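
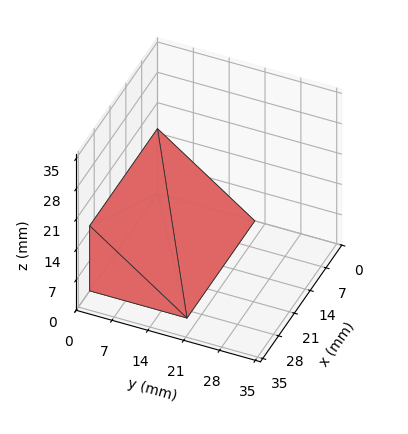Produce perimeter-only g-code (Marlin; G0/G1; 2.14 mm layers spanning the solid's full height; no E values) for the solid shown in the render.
Reading the render: the shape is a wedge (ramp): 30 × 19 mm base, rising to 15 mm along the y=0 edge and sloping linearly to z=0 at y=19 (dimensions read to the nearest mm from the axis ticks). For the g-code, the solid's height is divided into equal slices at the stated Δz and each level perimeter traced with G1 moves after a G0 lift.

; perimeter-only toolpath
G21 ; units = mm
G90 ; absolute positioning
G28 ; home
; layer 1
G0 Z2.14
G0 X0.00 Y0.00
G1 X30.00 Y0.00
G1 X30.00 Y16.29
G1 X0.00 Y16.29
G1 X0.00 Y0.00
; layer 2
G0 Z4.29
G0 X0.00 Y0.00
G1 X30.00 Y0.00
G1 X30.00 Y13.57
G1 X0.00 Y13.57
G1 X0.00 Y0.00
; layer 3
G0 Z6.43
G0 X0.00 Y0.00
G1 X30.00 Y0.00
G1 X30.00 Y10.86
G1 X0.00 Y10.86
G1 X0.00 Y0.00
; layer 4
G0 Z8.57
G0 X0.00 Y0.00
G1 X30.00 Y0.00
G1 X30.00 Y8.14
G1 X0.00 Y8.14
G1 X0.00 Y0.00
; layer 5
G0 Z10.71
G0 X0.00 Y0.00
G1 X30.00 Y0.00
G1 X30.00 Y5.43
G1 X0.00 Y5.43
G1 X0.00 Y0.00
; layer 6
G0 Z12.86
G0 X0.00 Y0.00
G1 X30.00 Y0.00
G1 X30.00 Y2.71
G1 X0.00 Y2.71
G1 X0.00 Y0.00
M2 ; end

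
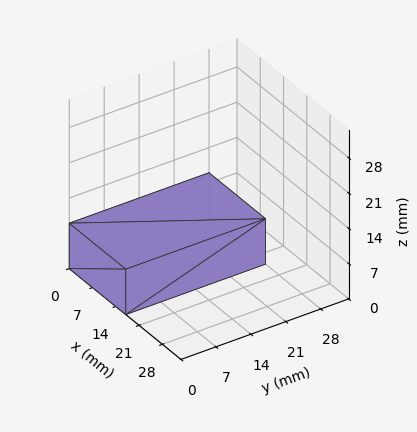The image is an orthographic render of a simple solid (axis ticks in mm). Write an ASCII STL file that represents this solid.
Reading the render: the shape is a rectangular box, roughly 17 × 28 mm footprint and 9 mm tall (dimensions read to the nearest mm from the axis ticks). For the STL, each face is triangulated and given an outward normal.

solid part
  facet normal 0.0000 0.0000 -1.0000
    outer loop
      vertex 17.000 28.000 0.000
      vertex 17.000 0.000 0.000
      vertex 0.000 0.000 0.000
    endloop
  endfacet
  facet normal 0.0000 0.0000 -1.0000
    outer loop
      vertex 0.000 28.000 0.000
      vertex 17.000 28.000 0.000
      vertex 0.000 0.000 0.000
    endloop
  endfacet
  facet normal 0.0000 0.0000 1.0000
    outer loop
      vertex 0.000 0.000 9.000
      vertex 17.000 0.000 9.000
      vertex 17.000 28.000 9.000
    endloop
  endfacet
  facet normal 0.0000 0.0000 1.0000
    outer loop
      vertex 0.000 0.000 9.000
      vertex 17.000 28.000 9.000
      vertex 0.000 28.000 9.000
    endloop
  endfacet
  facet normal 0.0000 -1.0000 0.0000
    outer loop
      vertex 0.000 0.000 0.000
      vertex 17.000 0.000 0.000
      vertex 17.000 0.000 9.000
    endloop
  endfacet
  facet normal 0.0000 -1.0000 0.0000
    outer loop
      vertex 0.000 0.000 0.000
      vertex 17.000 0.000 9.000
      vertex 0.000 0.000 9.000
    endloop
  endfacet
  facet normal 0.0000 1.0000 0.0000
    outer loop
      vertex 17.000 28.000 9.000
      vertex 17.000 28.000 0.000
      vertex 0.000 28.000 0.000
    endloop
  endfacet
  facet normal 0.0000 1.0000 0.0000
    outer loop
      vertex 0.000 28.000 9.000
      vertex 17.000 28.000 9.000
      vertex 0.000 28.000 0.000
    endloop
  endfacet
  facet normal -1.0000 0.0000 0.0000
    outer loop
      vertex 0.000 28.000 9.000
      vertex 0.000 28.000 0.000
      vertex 0.000 0.000 0.000
    endloop
  endfacet
  facet normal -1.0000 0.0000 0.0000
    outer loop
      vertex 0.000 0.000 9.000
      vertex 0.000 28.000 9.000
      vertex 0.000 0.000 0.000
    endloop
  endfacet
  facet normal 1.0000 0.0000 0.0000
    outer loop
      vertex 17.000 0.000 0.000
      vertex 17.000 28.000 0.000
      vertex 17.000 28.000 9.000
    endloop
  endfacet
  facet normal 1.0000 0.0000 0.0000
    outer loop
      vertex 17.000 0.000 0.000
      vertex 17.000 28.000 9.000
      vertex 17.000 0.000 9.000
    endloop
  endfacet
endsolid part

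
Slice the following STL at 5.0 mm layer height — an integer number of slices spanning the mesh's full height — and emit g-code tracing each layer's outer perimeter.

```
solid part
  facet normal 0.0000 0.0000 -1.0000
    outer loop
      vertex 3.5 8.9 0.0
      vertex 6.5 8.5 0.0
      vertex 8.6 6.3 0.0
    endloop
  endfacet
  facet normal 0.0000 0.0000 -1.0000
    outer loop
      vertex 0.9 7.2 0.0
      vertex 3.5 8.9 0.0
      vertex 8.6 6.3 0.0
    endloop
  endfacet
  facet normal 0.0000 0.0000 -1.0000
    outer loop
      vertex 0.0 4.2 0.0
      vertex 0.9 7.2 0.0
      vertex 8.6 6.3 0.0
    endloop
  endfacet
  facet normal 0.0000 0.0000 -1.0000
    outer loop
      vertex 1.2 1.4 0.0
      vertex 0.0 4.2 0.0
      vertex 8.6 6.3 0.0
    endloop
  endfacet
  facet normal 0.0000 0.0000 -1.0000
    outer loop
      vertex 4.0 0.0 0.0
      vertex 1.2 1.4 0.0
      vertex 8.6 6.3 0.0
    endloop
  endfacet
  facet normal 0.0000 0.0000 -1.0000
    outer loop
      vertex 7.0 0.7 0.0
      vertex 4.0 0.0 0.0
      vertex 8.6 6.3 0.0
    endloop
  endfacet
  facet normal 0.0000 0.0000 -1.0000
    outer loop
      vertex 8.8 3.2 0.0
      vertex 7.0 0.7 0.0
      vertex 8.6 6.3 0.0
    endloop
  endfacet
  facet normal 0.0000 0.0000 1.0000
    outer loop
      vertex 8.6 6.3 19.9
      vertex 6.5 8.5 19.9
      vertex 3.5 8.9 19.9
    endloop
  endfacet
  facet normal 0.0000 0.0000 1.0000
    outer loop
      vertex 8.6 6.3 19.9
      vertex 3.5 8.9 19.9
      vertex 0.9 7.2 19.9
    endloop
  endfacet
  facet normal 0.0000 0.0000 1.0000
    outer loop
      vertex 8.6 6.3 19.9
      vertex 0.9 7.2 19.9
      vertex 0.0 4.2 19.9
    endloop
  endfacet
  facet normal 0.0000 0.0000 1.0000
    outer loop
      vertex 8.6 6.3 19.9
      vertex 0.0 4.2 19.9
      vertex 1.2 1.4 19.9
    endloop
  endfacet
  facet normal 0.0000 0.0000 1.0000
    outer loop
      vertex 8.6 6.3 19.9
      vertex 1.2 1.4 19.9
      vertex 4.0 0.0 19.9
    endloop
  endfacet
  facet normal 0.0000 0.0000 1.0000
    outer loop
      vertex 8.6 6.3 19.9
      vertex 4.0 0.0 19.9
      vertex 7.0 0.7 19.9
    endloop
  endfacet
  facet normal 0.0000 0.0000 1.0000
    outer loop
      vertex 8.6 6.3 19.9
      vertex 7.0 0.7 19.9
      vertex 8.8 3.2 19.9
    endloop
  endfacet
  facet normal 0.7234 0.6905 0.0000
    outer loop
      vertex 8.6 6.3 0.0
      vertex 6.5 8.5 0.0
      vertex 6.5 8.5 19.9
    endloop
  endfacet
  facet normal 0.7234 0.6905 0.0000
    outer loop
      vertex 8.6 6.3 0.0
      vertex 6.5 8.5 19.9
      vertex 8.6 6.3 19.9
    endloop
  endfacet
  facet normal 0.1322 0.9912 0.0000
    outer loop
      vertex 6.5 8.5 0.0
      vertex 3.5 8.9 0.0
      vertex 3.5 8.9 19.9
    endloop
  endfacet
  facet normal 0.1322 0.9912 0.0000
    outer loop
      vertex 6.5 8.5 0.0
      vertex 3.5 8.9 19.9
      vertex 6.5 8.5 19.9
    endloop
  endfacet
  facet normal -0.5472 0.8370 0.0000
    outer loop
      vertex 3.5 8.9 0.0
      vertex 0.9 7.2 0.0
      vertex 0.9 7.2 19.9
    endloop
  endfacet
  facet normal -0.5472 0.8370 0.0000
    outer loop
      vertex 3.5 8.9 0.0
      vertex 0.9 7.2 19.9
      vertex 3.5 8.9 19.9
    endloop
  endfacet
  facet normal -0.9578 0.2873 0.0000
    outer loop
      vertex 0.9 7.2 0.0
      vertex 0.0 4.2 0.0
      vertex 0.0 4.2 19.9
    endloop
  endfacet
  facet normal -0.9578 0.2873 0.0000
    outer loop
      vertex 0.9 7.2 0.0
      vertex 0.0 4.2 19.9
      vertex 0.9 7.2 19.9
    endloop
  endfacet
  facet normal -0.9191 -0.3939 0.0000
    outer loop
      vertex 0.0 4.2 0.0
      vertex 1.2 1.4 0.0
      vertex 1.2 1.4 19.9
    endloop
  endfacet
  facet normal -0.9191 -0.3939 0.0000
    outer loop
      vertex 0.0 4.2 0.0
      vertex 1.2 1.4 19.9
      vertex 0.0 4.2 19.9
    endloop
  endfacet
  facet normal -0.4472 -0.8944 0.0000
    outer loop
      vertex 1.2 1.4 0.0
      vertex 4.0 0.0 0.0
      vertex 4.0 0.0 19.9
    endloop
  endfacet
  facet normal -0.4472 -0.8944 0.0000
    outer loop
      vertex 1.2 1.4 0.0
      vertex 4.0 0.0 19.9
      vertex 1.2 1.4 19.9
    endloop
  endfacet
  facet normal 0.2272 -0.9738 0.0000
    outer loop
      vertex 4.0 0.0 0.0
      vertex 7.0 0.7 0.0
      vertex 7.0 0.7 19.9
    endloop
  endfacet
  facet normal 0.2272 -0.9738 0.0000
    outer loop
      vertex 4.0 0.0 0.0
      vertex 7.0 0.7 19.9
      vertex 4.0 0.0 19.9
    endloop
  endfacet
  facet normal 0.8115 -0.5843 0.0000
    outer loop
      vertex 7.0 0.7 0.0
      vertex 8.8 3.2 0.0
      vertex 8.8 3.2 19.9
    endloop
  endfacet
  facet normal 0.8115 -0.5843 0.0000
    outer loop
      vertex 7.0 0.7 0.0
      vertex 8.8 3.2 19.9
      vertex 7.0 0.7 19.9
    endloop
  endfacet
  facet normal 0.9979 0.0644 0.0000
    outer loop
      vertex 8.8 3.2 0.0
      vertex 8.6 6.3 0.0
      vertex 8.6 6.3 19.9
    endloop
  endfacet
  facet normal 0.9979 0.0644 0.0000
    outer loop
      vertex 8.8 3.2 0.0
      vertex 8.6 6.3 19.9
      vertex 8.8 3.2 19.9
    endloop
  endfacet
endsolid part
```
; perimeter-only toolpath
G21 ; units = mm
G90 ; absolute positioning
G28 ; home
; layer 1
G0 Z5.0
G0 X8.6 Y6.3
G1 X6.5 Y8.5
G1 X3.5 Y8.9
G1 X0.9 Y7.2
G1 X0.0 Y4.2
G1 X1.2 Y1.4
G1 X4.0 Y0.0
G1 X7.0 Y0.7
G1 X8.8 Y3.2
G1 X8.6 Y6.3
; layer 2
G0 Z9.9
G0 X8.6 Y6.3
G1 X6.5 Y8.5
G1 X3.5 Y8.9
G1 X0.9 Y7.2
G1 X0.0 Y4.2
G1 X1.2 Y1.4
G1 X4.0 Y0.0
G1 X7.0 Y0.7
G1 X8.8 Y3.2
G1 X8.6 Y6.3
; layer 3
G0 Z14.9
G0 X8.6 Y6.3
G1 X6.5 Y8.5
G1 X3.5 Y8.9
G1 X0.9 Y7.2
G1 X0.0 Y4.2
G1 X1.2 Y1.4
G1 X4.0 Y0.0
G1 X7.0 Y0.7
G1 X8.8 Y3.2
G1 X8.6 Y6.3
; layer 4
G0 Z19.9
G0 X8.6 Y6.3
G1 X6.5 Y8.5
G1 X3.5 Y8.9
G1 X0.9 Y7.2
G1 X0.0 Y4.2
G1 X1.2 Y1.4
G1 X4.0 Y0.0
G1 X7.0 Y0.7
G1 X8.8 Y3.2
G1 X8.6 Y6.3
M2 ; end

The solid is a regular 9-sided prism (a cylinder approximated with 9 flat sides), circumscribed radius ≈ 4.5 mm, height ≈ 19.9 mm. Slicing at Δz = 5.0 mm — 4 equal slices spanning the solid's height, so layer i sits at z = i·h/4 — gives 4 non-empty perimeters. Each is a 9-segment closed polygon; G0 lifts to the layer z and rapids to the start vertex, then G1 traces the edges.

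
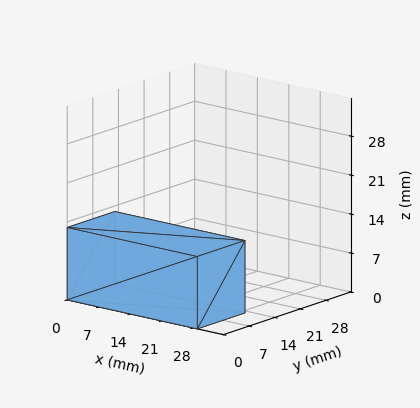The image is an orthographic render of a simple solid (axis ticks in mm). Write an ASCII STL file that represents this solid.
Reading the render: the shape is a rectangular box, roughly 29 × 13 mm footprint and 13 mm tall (dimensions read to the nearest mm from the axis ticks). For the STL, each face is triangulated and given an outward normal.

solid part
  facet normal 0.0000 0.0000 -1.0000
    outer loop
      vertex 29.000 13.000 0.000
      vertex 29.000 0.000 0.000
      vertex 0.000 0.000 0.000
    endloop
  endfacet
  facet normal 0.0000 0.0000 -1.0000
    outer loop
      vertex 0.000 13.000 0.000
      vertex 29.000 13.000 0.000
      vertex 0.000 0.000 0.000
    endloop
  endfacet
  facet normal 0.0000 0.0000 1.0000
    outer loop
      vertex 0.000 0.000 13.000
      vertex 29.000 0.000 13.000
      vertex 29.000 13.000 13.000
    endloop
  endfacet
  facet normal 0.0000 0.0000 1.0000
    outer loop
      vertex 0.000 0.000 13.000
      vertex 29.000 13.000 13.000
      vertex 0.000 13.000 13.000
    endloop
  endfacet
  facet normal 0.0000 -1.0000 0.0000
    outer loop
      vertex 0.000 0.000 0.000
      vertex 29.000 0.000 0.000
      vertex 29.000 0.000 13.000
    endloop
  endfacet
  facet normal 0.0000 -1.0000 0.0000
    outer loop
      vertex 0.000 0.000 0.000
      vertex 29.000 0.000 13.000
      vertex 0.000 0.000 13.000
    endloop
  endfacet
  facet normal 0.0000 1.0000 0.0000
    outer loop
      vertex 29.000 13.000 13.000
      vertex 29.000 13.000 0.000
      vertex 0.000 13.000 0.000
    endloop
  endfacet
  facet normal 0.0000 1.0000 0.0000
    outer loop
      vertex 0.000 13.000 13.000
      vertex 29.000 13.000 13.000
      vertex 0.000 13.000 0.000
    endloop
  endfacet
  facet normal -1.0000 0.0000 0.0000
    outer loop
      vertex 0.000 13.000 13.000
      vertex 0.000 13.000 0.000
      vertex 0.000 0.000 0.000
    endloop
  endfacet
  facet normal -1.0000 0.0000 0.0000
    outer loop
      vertex 0.000 0.000 13.000
      vertex 0.000 13.000 13.000
      vertex 0.000 0.000 0.000
    endloop
  endfacet
  facet normal 1.0000 0.0000 0.0000
    outer loop
      vertex 29.000 0.000 0.000
      vertex 29.000 13.000 0.000
      vertex 29.000 13.000 13.000
    endloop
  endfacet
  facet normal 1.0000 0.0000 0.0000
    outer loop
      vertex 29.000 0.000 0.000
      vertex 29.000 13.000 13.000
      vertex 29.000 0.000 13.000
    endloop
  endfacet
endsolid part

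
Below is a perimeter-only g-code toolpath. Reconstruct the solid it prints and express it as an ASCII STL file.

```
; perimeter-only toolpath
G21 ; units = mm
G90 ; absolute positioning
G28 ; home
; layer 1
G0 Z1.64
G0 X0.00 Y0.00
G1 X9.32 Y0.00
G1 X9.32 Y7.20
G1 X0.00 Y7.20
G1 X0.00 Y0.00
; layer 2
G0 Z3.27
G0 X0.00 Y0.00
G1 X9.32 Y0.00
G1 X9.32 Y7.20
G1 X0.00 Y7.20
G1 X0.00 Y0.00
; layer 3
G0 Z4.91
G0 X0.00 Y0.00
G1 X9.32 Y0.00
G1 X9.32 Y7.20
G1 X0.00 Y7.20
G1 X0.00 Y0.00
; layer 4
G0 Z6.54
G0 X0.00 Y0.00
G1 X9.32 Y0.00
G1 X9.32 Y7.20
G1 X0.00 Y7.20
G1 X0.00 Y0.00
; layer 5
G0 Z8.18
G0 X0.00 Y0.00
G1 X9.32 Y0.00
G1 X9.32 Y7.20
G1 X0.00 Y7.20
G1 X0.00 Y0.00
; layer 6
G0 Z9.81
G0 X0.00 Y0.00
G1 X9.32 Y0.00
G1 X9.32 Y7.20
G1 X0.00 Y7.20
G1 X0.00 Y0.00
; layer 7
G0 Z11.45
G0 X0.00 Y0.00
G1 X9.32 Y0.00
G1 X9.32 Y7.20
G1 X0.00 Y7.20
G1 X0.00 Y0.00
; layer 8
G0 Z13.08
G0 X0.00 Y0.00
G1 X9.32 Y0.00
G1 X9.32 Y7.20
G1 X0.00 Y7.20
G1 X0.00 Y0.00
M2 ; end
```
solid part
  facet normal 0.0000 0.0000 -1.0000
    outer loop
      vertex 9.32 7.20 0.00
      vertex 9.32 0.00 0.00
      vertex 0.00 0.00 0.00
    endloop
  endfacet
  facet normal 0.0000 0.0000 -1.0000
    outer loop
      vertex 0.00 7.20 0.00
      vertex 9.32 7.20 0.00
      vertex 0.00 0.00 0.00
    endloop
  endfacet
  facet normal 0.0000 0.0000 1.0000
    outer loop
      vertex 0.00 0.00 13.08
      vertex 9.32 0.00 13.08
      vertex 9.32 7.20 13.08
    endloop
  endfacet
  facet normal 0.0000 0.0000 1.0000
    outer loop
      vertex 0.00 0.00 13.08
      vertex 9.32 7.20 13.08
      vertex 0.00 7.20 13.08
    endloop
  endfacet
  facet normal 0.0000 -1.0000 0.0000
    outer loop
      vertex 0.00 0.00 0.00
      vertex 9.32 0.00 0.00
      vertex 9.32 0.00 13.08
    endloop
  endfacet
  facet normal 0.0000 -1.0000 0.0000
    outer loop
      vertex 0.00 0.00 0.00
      vertex 9.32 0.00 13.08
      vertex 0.00 0.00 13.08
    endloop
  endfacet
  facet normal 0.0000 1.0000 0.0000
    outer loop
      vertex 9.32 7.20 13.08
      vertex 9.32 7.20 0.00
      vertex 0.00 7.20 0.00
    endloop
  endfacet
  facet normal 0.0000 1.0000 0.0000
    outer loop
      vertex 0.00 7.20 13.08
      vertex 9.32 7.20 13.08
      vertex 0.00 7.20 0.00
    endloop
  endfacet
  facet normal -1.0000 0.0000 0.0000
    outer loop
      vertex 0.00 7.20 13.08
      vertex 0.00 7.20 0.00
      vertex 0.00 0.00 0.00
    endloop
  endfacet
  facet normal -1.0000 0.0000 0.0000
    outer loop
      vertex 0.00 0.00 13.08
      vertex 0.00 7.20 13.08
      vertex 0.00 0.00 0.00
    endloop
  endfacet
  facet normal 1.0000 0.0000 0.0000
    outer loop
      vertex 9.32 0.00 0.00
      vertex 9.32 7.20 0.00
      vertex 9.32 7.20 13.08
    endloop
  endfacet
  facet normal 1.0000 0.0000 0.0000
    outer loop
      vertex 9.32 0.00 0.00
      vertex 9.32 7.20 13.08
      vertex 9.32 0.00 13.08
    endloop
  endfacet
endsolid part

The G0 Z moves step by Δz≈1.64 mm. Every layer's G1 loop is the same polygon, so the solid is a straight extrusion of it from z=0 to z≈13.1. Closing with flat bottom and top caps and triangulating gives 12 facets — a rectangular box, roughly 9.32 × 7.2 mm footprint and 13.1 mm tall.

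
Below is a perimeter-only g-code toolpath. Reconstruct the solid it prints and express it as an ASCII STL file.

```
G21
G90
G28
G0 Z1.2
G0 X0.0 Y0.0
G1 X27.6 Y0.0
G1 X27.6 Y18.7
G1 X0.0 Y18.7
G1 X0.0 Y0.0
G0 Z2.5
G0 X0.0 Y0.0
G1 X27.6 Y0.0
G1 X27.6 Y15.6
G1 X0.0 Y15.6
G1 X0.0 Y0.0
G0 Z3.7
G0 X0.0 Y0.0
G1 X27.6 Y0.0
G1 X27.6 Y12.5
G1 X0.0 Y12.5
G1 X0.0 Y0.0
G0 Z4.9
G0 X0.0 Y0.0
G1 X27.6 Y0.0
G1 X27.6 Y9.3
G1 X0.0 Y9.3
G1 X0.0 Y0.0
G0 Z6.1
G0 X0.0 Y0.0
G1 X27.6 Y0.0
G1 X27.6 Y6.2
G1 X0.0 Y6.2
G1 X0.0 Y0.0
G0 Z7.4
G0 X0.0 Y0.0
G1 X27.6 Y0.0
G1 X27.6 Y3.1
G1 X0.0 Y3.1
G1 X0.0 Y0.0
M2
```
solid part
  facet normal 0.0000 0.0000 -1.0000
    outer loop
      vertex 27.6 21.8 0.0
      vertex 27.6 0.0 0.0
      vertex 0.0 0.0 0.0
    endloop
  endfacet
  facet normal 0.0000 0.0000 -1.0000
    outer loop
      vertex 0.0 21.8 0.0
      vertex 27.6 21.8 0.0
      vertex 0.0 0.0 0.0
    endloop
  endfacet
  facet normal 0.0000 -1.0000 0.0000
    outer loop
      vertex 0.0 0.0 0.0
      vertex 27.6 0.0 0.0
      vertex 27.6 0.0 8.6
    endloop
  endfacet
  facet normal 0.0000 -1.0000 0.0000
    outer loop
      vertex 0.0 0.0 0.0
      vertex 27.6 0.0 8.6
      vertex 0.0 0.0 8.6
    endloop
  endfacet
  facet normal 0.0000 0.3670 0.9302
    outer loop
      vertex 0.0 0.0 8.6
      vertex 27.6 0.0 8.6
      vertex 27.6 21.8 0.0
    endloop
  endfacet
  facet normal 0.0000 0.3670 0.9302
    outer loop
      vertex 0.0 0.0 8.6
      vertex 27.6 21.8 0.0
      vertex 0.0 21.8 0.0
    endloop
  endfacet
  facet normal -1.0000 0.0000 0.0000
    outer loop
      vertex 0.0 0.0 8.6
      vertex 0.0 21.8 0.0
      vertex 0.0 0.0 0.0
    endloop
  endfacet
  facet normal 1.0000 0.0000 0.0000
    outer loop
      vertex 27.6 0.0 0.0
      vertex 27.6 21.8 0.0
      vertex 27.6 0.0 8.6
    endloop
  endfacet
endsolid part

The G0 Z moves step by Δz≈1.2 mm. The G1 loops shrink linearly with z, so the solid tapers from its base footprint up to z≈8.6. Closing with a flat bottom cap and the tapered top and triangulating gives 8 facets — a wedge (ramp): 27.6 × 21.8 mm base, rising to 8.6 mm along the y=0 edge and sloping linearly to z=0 at y=21.8.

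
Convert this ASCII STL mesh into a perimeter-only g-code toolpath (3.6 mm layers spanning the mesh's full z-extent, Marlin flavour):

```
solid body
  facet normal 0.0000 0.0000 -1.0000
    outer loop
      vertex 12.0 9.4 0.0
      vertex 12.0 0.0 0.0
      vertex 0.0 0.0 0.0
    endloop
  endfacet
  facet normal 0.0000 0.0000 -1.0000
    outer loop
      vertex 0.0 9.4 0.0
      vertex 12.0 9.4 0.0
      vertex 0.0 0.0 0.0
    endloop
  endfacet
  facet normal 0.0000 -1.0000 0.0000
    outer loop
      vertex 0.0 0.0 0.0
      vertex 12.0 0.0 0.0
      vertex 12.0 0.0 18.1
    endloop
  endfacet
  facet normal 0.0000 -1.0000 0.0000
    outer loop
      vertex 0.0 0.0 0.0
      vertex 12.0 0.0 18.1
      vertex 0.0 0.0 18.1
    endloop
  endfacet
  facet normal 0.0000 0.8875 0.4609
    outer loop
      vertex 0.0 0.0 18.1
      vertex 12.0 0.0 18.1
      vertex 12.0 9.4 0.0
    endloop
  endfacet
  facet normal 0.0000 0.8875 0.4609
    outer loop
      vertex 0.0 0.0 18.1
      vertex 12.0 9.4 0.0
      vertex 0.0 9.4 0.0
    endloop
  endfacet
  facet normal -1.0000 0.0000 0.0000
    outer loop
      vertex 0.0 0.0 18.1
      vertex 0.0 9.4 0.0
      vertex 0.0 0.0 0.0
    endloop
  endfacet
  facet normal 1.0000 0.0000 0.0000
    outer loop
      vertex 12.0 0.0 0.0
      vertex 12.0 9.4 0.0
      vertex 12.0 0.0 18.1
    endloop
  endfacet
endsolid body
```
; perimeter-only toolpath
G21 ; units = mm
G90 ; absolute positioning
G28 ; home
; layer 1
G0 Z3.6
G0 X0.0 Y0.0
G1 X12.0 Y0.0
G1 X12.0 Y7.5
G1 X0.0 Y7.5
G1 X0.0 Y0.0
; layer 2
G0 Z7.2
G0 X0.0 Y0.0
G1 X12.0 Y0.0
G1 X12.0 Y5.6
G1 X0.0 Y5.6
G1 X0.0 Y0.0
; layer 3
G0 Z10.9
G0 X0.0 Y0.0
G1 X12.0 Y0.0
G1 X12.0 Y3.8
G1 X0.0 Y3.8
G1 X0.0 Y0.0
; layer 4
G0 Z14.5
G0 X0.0 Y0.0
G1 X12.0 Y0.0
G1 X12.0 Y1.9
G1 X0.0 Y1.9
G1 X0.0 Y0.0
M2 ; end

The solid is a wedge (ramp): 12 × 9.4 mm base, rising to 18.1 mm along the y=0 edge and sloping linearly to z=0 at y=9.4. Slicing at Δz = 3.6 mm — 5 equal slices spanning the solid's height, so layer i sits at z = i·h/5 — gives 4 non-empty perimeters. Each is a 4-segment closed polygon; G0 lifts to the layer z and rapids to the start vertex, then G1 traces the edges. The cross-section shrinks linearly with z (the slice at the apex is degenerate and omitted).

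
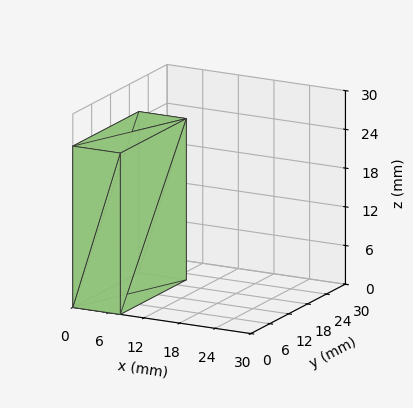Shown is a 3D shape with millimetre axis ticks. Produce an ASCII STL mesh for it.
Reading the render: the shape is a rectangular box, roughly 8 × 21 mm footprint and 25 mm tall (dimensions read to the nearest mm from the axis ticks). For the STL, each face is triangulated and given an outward normal.

solid part
  facet normal 0.0000 0.0000 -1.0000
    outer loop
      vertex 8.0 21.0 0.0
      vertex 8.0 0.0 0.0
      vertex 0.0 0.0 0.0
    endloop
  endfacet
  facet normal 0.0000 0.0000 -1.0000
    outer loop
      vertex 0.0 21.0 0.0
      vertex 8.0 21.0 0.0
      vertex 0.0 0.0 0.0
    endloop
  endfacet
  facet normal 0.0000 0.0000 1.0000
    outer loop
      vertex 0.0 0.0 25.0
      vertex 8.0 0.0 25.0
      vertex 8.0 21.0 25.0
    endloop
  endfacet
  facet normal 0.0000 0.0000 1.0000
    outer loop
      vertex 0.0 0.0 25.0
      vertex 8.0 21.0 25.0
      vertex 0.0 21.0 25.0
    endloop
  endfacet
  facet normal 0.0000 -1.0000 0.0000
    outer loop
      vertex 0.0 0.0 0.0
      vertex 8.0 0.0 0.0
      vertex 8.0 0.0 25.0
    endloop
  endfacet
  facet normal 0.0000 -1.0000 0.0000
    outer loop
      vertex 0.0 0.0 0.0
      vertex 8.0 0.0 25.0
      vertex 0.0 0.0 25.0
    endloop
  endfacet
  facet normal 0.0000 1.0000 0.0000
    outer loop
      vertex 8.0 21.0 25.0
      vertex 8.0 21.0 0.0
      vertex 0.0 21.0 0.0
    endloop
  endfacet
  facet normal 0.0000 1.0000 0.0000
    outer loop
      vertex 0.0 21.0 25.0
      vertex 8.0 21.0 25.0
      vertex 0.0 21.0 0.0
    endloop
  endfacet
  facet normal -1.0000 0.0000 0.0000
    outer loop
      vertex 0.0 21.0 25.0
      vertex 0.0 21.0 0.0
      vertex 0.0 0.0 0.0
    endloop
  endfacet
  facet normal -1.0000 0.0000 0.0000
    outer loop
      vertex 0.0 0.0 25.0
      vertex 0.0 21.0 25.0
      vertex 0.0 0.0 0.0
    endloop
  endfacet
  facet normal 1.0000 0.0000 0.0000
    outer loop
      vertex 8.0 0.0 0.0
      vertex 8.0 21.0 0.0
      vertex 8.0 21.0 25.0
    endloop
  endfacet
  facet normal 1.0000 0.0000 0.0000
    outer loop
      vertex 8.0 0.0 0.0
      vertex 8.0 21.0 25.0
      vertex 8.0 0.0 25.0
    endloop
  endfacet
endsolid part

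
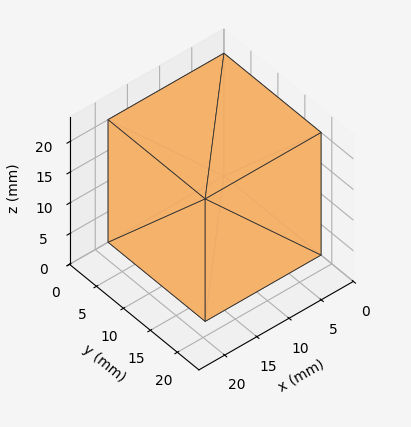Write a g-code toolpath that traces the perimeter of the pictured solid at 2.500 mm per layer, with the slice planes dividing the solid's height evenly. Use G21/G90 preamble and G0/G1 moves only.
Reading the render: the shape is a rectangular box, roughly 18 × 18 mm footprint and 20 mm tall (dimensions read to the nearest mm from the axis ticks). For the g-code, the solid's height is divided into equal slices at the stated Δz and each level perimeter traced with G1 moves after a G0 lift.

; perimeter-only toolpath
G21 ; units = mm
G90 ; absolute positioning
G28 ; home
; layer 1
G0 Z2.500
G0 X0.000 Y0.000
G1 X18.000 Y0.000
G1 X18.000 Y18.000
G1 X0.000 Y18.000
G1 X0.000 Y0.000
; layer 2
G0 Z5.000
G0 X0.000 Y0.000
G1 X18.000 Y0.000
G1 X18.000 Y18.000
G1 X0.000 Y18.000
G1 X0.000 Y0.000
; layer 3
G0 Z7.500
G0 X0.000 Y0.000
G1 X18.000 Y0.000
G1 X18.000 Y18.000
G1 X0.000 Y18.000
G1 X0.000 Y0.000
; layer 4
G0 Z10.000
G0 X0.000 Y0.000
G1 X18.000 Y0.000
G1 X18.000 Y18.000
G1 X0.000 Y18.000
G1 X0.000 Y0.000
; layer 5
G0 Z12.500
G0 X0.000 Y0.000
G1 X18.000 Y0.000
G1 X18.000 Y18.000
G1 X0.000 Y18.000
G1 X0.000 Y0.000
; layer 6
G0 Z15.000
G0 X0.000 Y0.000
G1 X18.000 Y0.000
G1 X18.000 Y18.000
G1 X0.000 Y18.000
G1 X0.000 Y0.000
; layer 7
G0 Z17.500
G0 X0.000 Y0.000
G1 X18.000 Y0.000
G1 X18.000 Y18.000
G1 X0.000 Y18.000
G1 X0.000 Y0.000
; layer 8
G0 Z20.000
G0 X0.000 Y0.000
G1 X18.000 Y0.000
G1 X18.000 Y18.000
G1 X0.000 Y18.000
G1 X0.000 Y0.000
M2 ; end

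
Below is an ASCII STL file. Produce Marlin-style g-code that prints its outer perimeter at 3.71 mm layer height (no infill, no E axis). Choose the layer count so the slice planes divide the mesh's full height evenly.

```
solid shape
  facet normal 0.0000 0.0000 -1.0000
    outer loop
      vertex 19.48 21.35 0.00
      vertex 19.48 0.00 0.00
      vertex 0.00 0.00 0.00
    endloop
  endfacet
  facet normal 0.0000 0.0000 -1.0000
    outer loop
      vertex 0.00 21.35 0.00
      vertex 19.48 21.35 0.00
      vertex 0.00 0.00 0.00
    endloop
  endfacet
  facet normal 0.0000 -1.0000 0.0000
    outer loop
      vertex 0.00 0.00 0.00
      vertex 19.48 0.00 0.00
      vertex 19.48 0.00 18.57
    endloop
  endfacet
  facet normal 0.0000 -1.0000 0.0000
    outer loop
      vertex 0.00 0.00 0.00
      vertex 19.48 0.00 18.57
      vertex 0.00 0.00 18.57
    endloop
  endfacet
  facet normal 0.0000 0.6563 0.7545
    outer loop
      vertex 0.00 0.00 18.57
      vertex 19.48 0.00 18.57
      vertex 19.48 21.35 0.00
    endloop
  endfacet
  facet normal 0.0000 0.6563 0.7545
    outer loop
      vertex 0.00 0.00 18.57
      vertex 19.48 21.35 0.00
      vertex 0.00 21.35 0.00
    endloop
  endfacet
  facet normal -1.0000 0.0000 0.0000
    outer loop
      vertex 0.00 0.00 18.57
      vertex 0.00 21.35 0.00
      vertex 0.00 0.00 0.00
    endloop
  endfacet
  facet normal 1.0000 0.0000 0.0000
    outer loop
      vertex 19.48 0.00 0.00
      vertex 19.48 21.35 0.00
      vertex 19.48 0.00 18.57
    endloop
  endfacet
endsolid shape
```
; perimeter-only toolpath
G21 ; units = mm
G90 ; absolute positioning
G28 ; home
; layer 1
G0 Z3.71
G0 X0.00 Y0.00
G1 X19.48 Y0.00
G1 X19.48 Y17.08
G1 X0.00 Y17.08
G1 X0.00 Y0.00
; layer 2
G0 Z7.43
G0 X0.00 Y0.00
G1 X19.48 Y0.00
G1 X19.48 Y12.81
G1 X0.00 Y12.81
G1 X0.00 Y0.00
; layer 3
G0 Z11.14
G0 X0.00 Y0.00
G1 X19.48 Y0.00
G1 X19.48 Y8.54
G1 X0.00 Y8.54
G1 X0.00 Y0.00
; layer 4
G0 Z14.86
G0 X0.00 Y0.00
G1 X19.48 Y0.00
G1 X19.48 Y4.27
G1 X0.00 Y4.27
G1 X0.00 Y0.00
M2 ; end

The solid is a wedge (ramp): 19.5 × 21.4 mm base, rising to 18.6 mm along the y=0 edge and sloping linearly to z=0 at y=21.4. Slicing at Δz = 3.71 mm — 5 equal slices spanning the solid's height, so layer i sits at z = i·h/5 — gives 4 non-empty perimeters. Each is a 4-segment closed polygon; G0 lifts to the layer z and rapids to the start vertex, then G1 traces the edges. The cross-section shrinks linearly with z (the slice at the apex is degenerate and omitted).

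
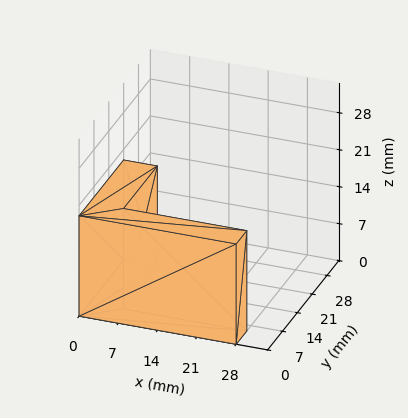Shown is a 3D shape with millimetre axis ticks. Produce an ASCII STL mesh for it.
Reading the render: the shape is an L-shaped prism: outer 28 × 21 mm, arm thicknesses ≈ 5 mm (horizontal) and 6 mm (vertical), extruded 19 mm in z (dimensions read to the nearest mm from the axis ticks). For the STL, each face is triangulated and given an outward normal.

solid part
  facet normal 0.0000 0.0000 -1.0000
    outer loop
      vertex 28.00 5.00 0.00
      vertex 28.00 0.00 0.00
      vertex 0.00 0.00 0.00
    endloop
  endfacet
  facet normal 0.0000 0.0000 -1.0000
    outer loop
      vertex 6.00 5.00 0.00
      vertex 28.00 5.00 0.00
      vertex 0.00 0.00 0.00
    endloop
  endfacet
  facet normal 0.0000 0.0000 -1.0000
    outer loop
      vertex 6.00 21.00 0.00
      vertex 6.00 5.00 0.00
      vertex 0.00 0.00 0.00
    endloop
  endfacet
  facet normal 0.0000 0.0000 -1.0000
    outer loop
      vertex 0.00 21.00 0.00
      vertex 6.00 21.00 0.00
      vertex 0.00 0.00 0.00
    endloop
  endfacet
  facet normal 0.0000 0.0000 1.0000
    outer loop
      vertex 0.00 0.00 19.00
      vertex 28.00 0.00 19.00
      vertex 28.00 5.00 19.00
    endloop
  endfacet
  facet normal 0.0000 0.0000 1.0000
    outer loop
      vertex 0.00 0.00 19.00
      vertex 28.00 5.00 19.00
      vertex 6.00 5.00 19.00
    endloop
  endfacet
  facet normal 0.0000 0.0000 1.0000
    outer loop
      vertex 0.00 0.00 19.00
      vertex 6.00 5.00 19.00
      vertex 6.00 21.00 19.00
    endloop
  endfacet
  facet normal 0.0000 0.0000 1.0000
    outer loop
      vertex 0.00 0.00 19.00
      vertex 6.00 21.00 19.00
      vertex 0.00 21.00 19.00
    endloop
  endfacet
  facet normal 0.0000 -1.0000 0.0000
    outer loop
      vertex 0.00 0.00 0.00
      vertex 28.00 0.00 0.00
      vertex 28.00 0.00 19.00
    endloop
  endfacet
  facet normal 0.0000 -1.0000 0.0000
    outer loop
      vertex 0.00 0.00 0.00
      vertex 28.00 0.00 19.00
      vertex 0.00 0.00 19.00
    endloop
  endfacet
  facet normal 1.0000 0.0000 0.0000
    outer loop
      vertex 28.00 0.00 0.00
      vertex 28.00 5.00 0.00
      vertex 28.00 5.00 19.00
    endloop
  endfacet
  facet normal 1.0000 0.0000 0.0000
    outer loop
      vertex 28.00 0.00 0.00
      vertex 28.00 5.00 19.00
      vertex 28.00 0.00 19.00
    endloop
  endfacet
  facet normal 0.0000 1.0000 0.0000
    outer loop
      vertex 28.00 5.00 0.00
      vertex 6.00 5.00 0.00
      vertex 6.00 5.00 19.00
    endloop
  endfacet
  facet normal 0.0000 1.0000 0.0000
    outer loop
      vertex 28.00 5.00 0.00
      vertex 6.00 5.00 19.00
      vertex 28.00 5.00 19.00
    endloop
  endfacet
  facet normal 1.0000 0.0000 0.0000
    outer loop
      vertex 6.00 5.00 0.00
      vertex 6.00 21.00 0.00
      vertex 6.00 21.00 19.00
    endloop
  endfacet
  facet normal 1.0000 0.0000 0.0000
    outer loop
      vertex 6.00 5.00 0.00
      vertex 6.00 21.00 19.00
      vertex 6.00 5.00 19.00
    endloop
  endfacet
  facet normal 0.0000 1.0000 0.0000
    outer loop
      vertex 6.00 21.00 0.00
      vertex 0.00 21.00 0.00
      vertex 0.00 21.00 19.00
    endloop
  endfacet
  facet normal 0.0000 1.0000 0.0000
    outer loop
      vertex 6.00 21.00 0.00
      vertex 0.00 21.00 19.00
      vertex 6.00 21.00 19.00
    endloop
  endfacet
  facet normal -1.0000 0.0000 0.0000
    outer loop
      vertex 0.00 21.00 0.00
      vertex 0.00 0.00 0.00
      vertex 0.00 0.00 19.00
    endloop
  endfacet
  facet normal -1.0000 0.0000 0.0000
    outer loop
      vertex 0.00 21.00 0.00
      vertex 0.00 0.00 19.00
      vertex 0.00 21.00 19.00
    endloop
  endfacet
endsolid part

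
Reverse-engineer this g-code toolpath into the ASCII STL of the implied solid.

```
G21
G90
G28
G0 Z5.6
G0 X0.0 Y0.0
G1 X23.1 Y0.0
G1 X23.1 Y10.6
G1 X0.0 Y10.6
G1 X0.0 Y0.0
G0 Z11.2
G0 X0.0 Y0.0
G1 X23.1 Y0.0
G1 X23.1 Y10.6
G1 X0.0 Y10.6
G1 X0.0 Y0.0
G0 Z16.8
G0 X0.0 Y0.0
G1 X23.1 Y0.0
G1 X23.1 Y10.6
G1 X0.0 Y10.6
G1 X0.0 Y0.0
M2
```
solid part
  facet normal 0.0000 0.0000 -1.0000
    outer loop
      vertex 23.1 10.6 0.0
      vertex 23.1 0.0 0.0
      vertex 0.0 0.0 0.0
    endloop
  endfacet
  facet normal 0.0000 0.0000 -1.0000
    outer loop
      vertex 0.0 10.6 0.0
      vertex 23.1 10.6 0.0
      vertex 0.0 0.0 0.0
    endloop
  endfacet
  facet normal 0.0000 0.0000 1.0000
    outer loop
      vertex 0.0 0.0 16.8
      vertex 23.1 0.0 16.8
      vertex 23.1 10.6 16.8
    endloop
  endfacet
  facet normal 0.0000 0.0000 1.0000
    outer loop
      vertex 0.0 0.0 16.8
      vertex 23.1 10.6 16.8
      vertex 0.0 10.6 16.8
    endloop
  endfacet
  facet normal 0.0000 -1.0000 0.0000
    outer loop
      vertex 0.0 0.0 0.0
      vertex 23.1 0.0 0.0
      vertex 23.1 0.0 16.8
    endloop
  endfacet
  facet normal 0.0000 -1.0000 0.0000
    outer loop
      vertex 0.0 0.0 0.0
      vertex 23.1 0.0 16.8
      vertex 0.0 0.0 16.8
    endloop
  endfacet
  facet normal 0.0000 1.0000 0.0000
    outer loop
      vertex 23.1 10.6 16.8
      vertex 23.1 10.6 0.0
      vertex 0.0 10.6 0.0
    endloop
  endfacet
  facet normal 0.0000 1.0000 0.0000
    outer loop
      vertex 0.0 10.6 16.8
      vertex 23.1 10.6 16.8
      vertex 0.0 10.6 0.0
    endloop
  endfacet
  facet normal -1.0000 0.0000 0.0000
    outer loop
      vertex 0.0 10.6 16.8
      vertex 0.0 10.6 0.0
      vertex 0.0 0.0 0.0
    endloop
  endfacet
  facet normal -1.0000 0.0000 0.0000
    outer loop
      vertex 0.0 0.0 16.8
      vertex 0.0 10.6 16.8
      vertex 0.0 0.0 0.0
    endloop
  endfacet
  facet normal 1.0000 0.0000 0.0000
    outer loop
      vertex 23.1 0.0 0.0
      vertex 23.1 10.6 0.0
      vertex 23.1 10.6 16.8
    endloop
  endfacet
  facet normal 1.0000 0.0000 0.0000
    outer loop
      vertex 23.1 0.0 0.0
      vertex 23.1 10.6 16.8
      vertex 23.1 0.0 16.8
    endloop
  endfacet
endsolid part

The G0 Z moves step by Δz≈5.6 mm. Every layer's G1 loop is the same polygon, so the solid is a straight extrusion of it from z=0 to z≈16.8. Closing with flat bottom and top caps and triangulating gives 12 facets — a rectangular box, roughly 23.1 × 10.6 mm footprint and 16.8 mm tall.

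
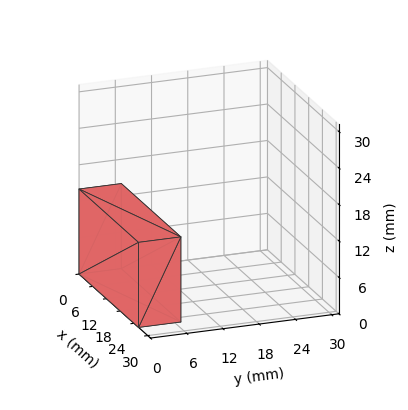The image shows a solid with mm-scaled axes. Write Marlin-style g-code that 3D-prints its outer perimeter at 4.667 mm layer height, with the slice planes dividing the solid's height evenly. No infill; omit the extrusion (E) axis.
Reading the render: the shape is a rectangular box, roughly 26 × 7 mm footprint and 14 mm tall (dimensions read to the nearest mm from the axis ticks). For the g-code, the solid's height is divided into equal slices at the stated Δz and each level perimeter traced with G1 moves after a G0 lift.

; perimeter-only toolpath
G21 ; units = mm
G90 ; absolute positioning
G28 ; home
; layer 1
G0 Z4.667
G0 X0.000 Y0.000
G1 X26.000 Y0.000
G1 X26.000 Y7.000
G1 X0.000 Y7.000
G1 X0.000 Y0.000
; layer 2
G0 Z9.333
G0 X0.000 Y0.000
G1 X26.000 Y0.000
G1 X26.000 Y7.000
G1 X0.000 Y7.000
G1 X0.000 Y0.000
; layer 3
G0 Z14.000
G0 X0.000 Y0.000
G1 X26.000 Y0.000
G1 X26.000 Y7.000
G1 X0.000 Y7.000
G1 X0.000 Y0.000
M2 ; end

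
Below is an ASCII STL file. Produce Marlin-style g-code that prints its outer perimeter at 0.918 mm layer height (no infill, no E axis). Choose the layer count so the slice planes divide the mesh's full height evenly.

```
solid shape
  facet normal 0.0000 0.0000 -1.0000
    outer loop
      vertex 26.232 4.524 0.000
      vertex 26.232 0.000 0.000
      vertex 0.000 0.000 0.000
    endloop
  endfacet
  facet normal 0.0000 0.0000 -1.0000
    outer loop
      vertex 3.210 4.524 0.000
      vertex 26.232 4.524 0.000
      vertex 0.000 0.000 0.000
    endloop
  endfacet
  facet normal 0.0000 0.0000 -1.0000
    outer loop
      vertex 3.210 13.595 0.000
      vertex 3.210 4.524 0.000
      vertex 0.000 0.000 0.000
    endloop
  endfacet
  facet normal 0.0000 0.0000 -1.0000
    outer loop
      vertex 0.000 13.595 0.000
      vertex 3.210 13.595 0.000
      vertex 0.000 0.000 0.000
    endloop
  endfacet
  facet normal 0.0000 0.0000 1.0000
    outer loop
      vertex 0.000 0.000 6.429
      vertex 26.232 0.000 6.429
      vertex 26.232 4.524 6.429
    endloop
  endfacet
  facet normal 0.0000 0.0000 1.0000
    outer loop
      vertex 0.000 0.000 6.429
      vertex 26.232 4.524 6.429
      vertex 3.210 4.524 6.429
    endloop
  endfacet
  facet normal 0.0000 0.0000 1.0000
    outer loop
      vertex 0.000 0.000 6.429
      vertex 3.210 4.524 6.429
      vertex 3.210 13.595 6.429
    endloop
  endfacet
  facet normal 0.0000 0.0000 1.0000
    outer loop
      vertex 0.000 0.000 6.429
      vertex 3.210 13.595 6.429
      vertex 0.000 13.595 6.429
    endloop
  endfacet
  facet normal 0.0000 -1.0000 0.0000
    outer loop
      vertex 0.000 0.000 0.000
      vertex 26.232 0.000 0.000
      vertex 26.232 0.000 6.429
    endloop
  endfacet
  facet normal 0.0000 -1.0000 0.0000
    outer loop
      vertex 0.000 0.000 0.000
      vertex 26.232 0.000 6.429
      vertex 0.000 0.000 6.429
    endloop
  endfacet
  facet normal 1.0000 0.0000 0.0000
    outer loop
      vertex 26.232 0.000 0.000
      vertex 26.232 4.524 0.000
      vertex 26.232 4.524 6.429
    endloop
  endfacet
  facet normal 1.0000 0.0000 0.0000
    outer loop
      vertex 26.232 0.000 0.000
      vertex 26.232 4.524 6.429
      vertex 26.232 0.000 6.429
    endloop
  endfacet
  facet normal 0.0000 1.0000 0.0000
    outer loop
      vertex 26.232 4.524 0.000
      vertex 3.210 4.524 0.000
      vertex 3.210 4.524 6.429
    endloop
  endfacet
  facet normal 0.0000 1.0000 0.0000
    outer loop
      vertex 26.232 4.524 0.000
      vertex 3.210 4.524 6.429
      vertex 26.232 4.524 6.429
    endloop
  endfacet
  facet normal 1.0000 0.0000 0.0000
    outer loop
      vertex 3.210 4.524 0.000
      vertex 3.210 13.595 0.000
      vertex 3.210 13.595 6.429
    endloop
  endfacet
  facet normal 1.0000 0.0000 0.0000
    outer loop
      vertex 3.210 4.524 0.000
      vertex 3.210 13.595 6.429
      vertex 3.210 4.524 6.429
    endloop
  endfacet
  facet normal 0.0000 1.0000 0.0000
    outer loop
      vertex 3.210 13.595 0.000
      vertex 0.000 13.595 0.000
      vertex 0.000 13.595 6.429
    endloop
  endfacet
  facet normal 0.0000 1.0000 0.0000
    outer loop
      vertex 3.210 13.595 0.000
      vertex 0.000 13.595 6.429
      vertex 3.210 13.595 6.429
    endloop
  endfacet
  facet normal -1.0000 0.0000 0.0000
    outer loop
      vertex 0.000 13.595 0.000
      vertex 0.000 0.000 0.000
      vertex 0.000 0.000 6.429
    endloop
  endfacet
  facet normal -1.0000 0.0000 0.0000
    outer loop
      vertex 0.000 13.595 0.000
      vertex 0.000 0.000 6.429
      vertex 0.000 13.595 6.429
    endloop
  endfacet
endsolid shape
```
; perimeter-only toolpath
G21 ; units = mm
G90 ; absolute positioning
G28 ; home
; layer 1
G0 Z0.918
G0 X0.000 Y0.000
G1 X26.232 Y0.000
G1 X26.232 Y4.524
G1 X3.210 Y4.524
G1 X3.210 Y13.595
G1 X0.000 Y13.595
G1 X0.000 Y0.000
; layer 2
G0 Z1.837
G0 X0.000 Y0.000
G1 X26.232 Y0.000
G1 X26.232 Y4.524
G1 X3.210 Y4.524
G1 X3.210 Y13.595
G1 X0.000 Y13.595
G1 X0.000 Y0.000
; layer 3
G0 Z2.755
G0 X0.000 Y0.000
G1 X26.232 Y0.000
G1 X26.232 Y4.524
G1 X3.210 Y4.524
G1 X3.210 Y13.595
G1 X0.000 Y13.595
G1 X0.000 Y0.000
; layer 4
G0 Z3.674
G0 X0.000 Y0.000
G1 X26.232 Y0.000
G1 X26.232 Y4.524
G1 X3.210 Y4.524
G1 X3.210 Y13.595
G1 X0.000 Y13.595
G1 X0.000 Y0.000
; layer 5
G0 Z4.592
G0 X0.000 Y0.000
G1 X26.232 Y0.000
G1 X26.232 Y4.524
G1 X3.210 Y4.524
G1 X3.210 Y13.595
G1 X0.000 Y13.595
G1 X0.000 Y0.000
; layer 6
G0 Z5.511
G0 X0.000 Y0.000
G1 X26.232 Y0.000
G1 X26.232 Y4.524
G1 X3.210 Y4.524
G1 X3.210 Y13.595
G1 X0.000 Y13.595
G1 X0.000 Y0.000
; layer 7
G0 Z6.429
G0 X0.000 Y0.000
G1 X26.232 Y0.000
G1 X26.232 Y4.524
G1 X3.210 Y4.524
G1 X3.210 Y13.595
G1 X0.000 Y13.595
G1 X0.000 Y0.000
M2 ; end

The solid is an L-shaped prism: outer 26.2 × 13.6 mm, arm thicknesses ≈ 4.52 mm (horizontal) and 3.21 mm (vertical), extruded 6.43 mm in z. Slicing at Δz = 0.918 mm — 7 equal slices spanning the solid's height, so layer i sits at z = i·h/7 — gives 7 non-empty perimeters. Each is a 6-segment closed polygon; G0 lifts to the layer z and rapids to the start vertex, then G1 traces the edges.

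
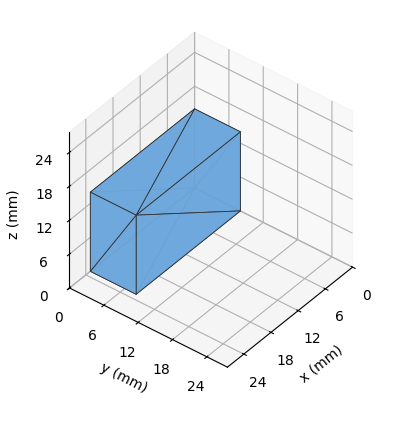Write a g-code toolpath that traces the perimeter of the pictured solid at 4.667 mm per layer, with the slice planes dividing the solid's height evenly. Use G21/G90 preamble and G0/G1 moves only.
Reading the render: the shape is a rectangular box, roughly 23 × 8 mm footprint and 14 mm tall (dimensions read to the nearest mm from the axis ticks). For the g-code, the solid's height is divided into equal slices at the stated Δz and each level perimeter traced with G1 moves after a G0 lift.

; perimeter-only toolpath
G21 ; units = mm
G90 ; absolute positioning
G28 ; home
; layer 1
G0 Z4.667
G0 X0.000 Y0.000
G1 X23.000 Y0.000
G1 X23.000 Y8.000
G1 X0.000 Y8.000
G1 X0.000 Y0.000
; layer 2
G0 Z9.333
G0 X0.000 Y0.000
G1 X23.000 Y0.000
G1 X23.000 Y8.000
G1 X0.000 Y8.000
G1 X0.000 Y0.000
; layer 3
G0 Z14.000
G0 X0.000 Y0.000
G1 X23.000 Y0.000
G1 X23.000 Y8.000
G1 X0.000 Y8.000
G1 X0.000 Y0.000
M2 ; end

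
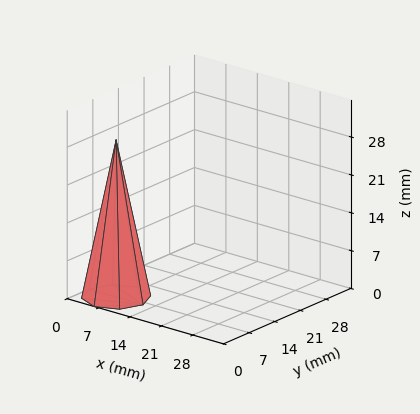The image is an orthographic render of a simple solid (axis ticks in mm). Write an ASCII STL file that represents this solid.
Reading the render: the shape is a regular 8-sided pyramid, base circumscribed radius ≈ 6 mm, apex at z ≈ 29 mm (dimensions read to the nearest mm from the axis ticks). For the STL, each face is triangulated and given an outward normal.

solid part
  facet normal 0.0000 0.0000 -1.0000
    outer loop
      vertex 6.00 12.00 0.00
      vertex 10.24 10.24 0.00
      vertex 12.00 6.00 0.00
    endloop
  endfacet
  facet normal 0.0000 0.0000 -1.0000
    outer loop
      vertex 1.76 10.24 0.00
      vertex 6.00 12.00 0.00
      vertex 12.00 6.00 0.00
    endloop
  endfacet
  facet normal 0.0000 0.0000 -1.0000
    outer loop
      vertex 0.00 6.00 0.00
      vertex 1.76 10.24 0.00
      vertex 12.00 6.00 0.00
    endloop
  endfacet
  facet normal 0.0000 0.0000 -1.0000
    outer loop
      vertex 1.76 1.76 0.00
      vertex 0.00 6.00 0.00
      vertex 12.00 6.00 0.00
    endloop
  endfacet
  facet normal 0.0000 0.0000 -1.0000
    outer loop
      vertex 6.00 0.00 0.00
      vertex 1.76 1.76 0.00
      vertex 12.00 6.00 0.00
    endloop
  endfacet
  facet normal 0.0000 0.0000 -1.0000
    outer loop
      vertex 10.24 1.76 0.00
      vertex 6.00 0.00 0.00
      vertex 12.00 6.00 0.00
    endloop
  endfacet
  facet normal 0.9072 0.3766 0.1877
    outer loop
      vertex 12.00 6.00 0.00
      vertex 10.24 10.24 0.00
      vertex 6.00 6.00 29.00
    endloop
  endfacet
  facet normal 0.3766 0.9072 0.1877
    outer loop
      vertex 10.24 10.24 0.00
      vertex 6.00 12.00 0.00
      vertex 6.00 6.00 29.00
    endloop
  endfacet
  facet normal -0.3766 0.9072 0.1877
    outer loop
      vertex 6.00 12.00 0.00
      vertex 1.76 10.24 0.00
      vertex 6.00 6.00 29.00
    endloop
  endfacet
  facet normal -0.9072 0.3766 0.1877
    outer loop
      vertex 1.76 10.24 0.00
      vertex 0.00 6.00 0.00
      vertex 6.00 6.00 29.00
    endloop
  endfacet
  facet normal -0.9072 -0.3766 0.1877
    outer loop
      vertex 0.00 6.00 0.00
      vertex 1.76 1.76 0.00
      vertex 6.00 6.00 29.00
    endloop
  endfacet
  facet normal -0.3766 -0.9072 0.1877
    outer loop
      vertex 1.76 1.76 0.00
      vertex 6.00 0.00 0.00
      vertex 6.00 6.00 29.00
    endloop
  endfacet
  facet normal 0.3766 -0.9072 0.1877
    outer loop
      vertex 6.00 0.00 0.00
      vertex 10.24 1.76 0.00
      vertex 6.00 6.00 29.00
    endloop
  endfacet
  facet normal 0.9072 -0.3766 0.1877
    outer loop
      vertex 10.24 1.76 0.00
      vertex 12.00 6.00 0.00
      vertex 6.00 6.00 29.00
    endloop
  endfacet
endsolid part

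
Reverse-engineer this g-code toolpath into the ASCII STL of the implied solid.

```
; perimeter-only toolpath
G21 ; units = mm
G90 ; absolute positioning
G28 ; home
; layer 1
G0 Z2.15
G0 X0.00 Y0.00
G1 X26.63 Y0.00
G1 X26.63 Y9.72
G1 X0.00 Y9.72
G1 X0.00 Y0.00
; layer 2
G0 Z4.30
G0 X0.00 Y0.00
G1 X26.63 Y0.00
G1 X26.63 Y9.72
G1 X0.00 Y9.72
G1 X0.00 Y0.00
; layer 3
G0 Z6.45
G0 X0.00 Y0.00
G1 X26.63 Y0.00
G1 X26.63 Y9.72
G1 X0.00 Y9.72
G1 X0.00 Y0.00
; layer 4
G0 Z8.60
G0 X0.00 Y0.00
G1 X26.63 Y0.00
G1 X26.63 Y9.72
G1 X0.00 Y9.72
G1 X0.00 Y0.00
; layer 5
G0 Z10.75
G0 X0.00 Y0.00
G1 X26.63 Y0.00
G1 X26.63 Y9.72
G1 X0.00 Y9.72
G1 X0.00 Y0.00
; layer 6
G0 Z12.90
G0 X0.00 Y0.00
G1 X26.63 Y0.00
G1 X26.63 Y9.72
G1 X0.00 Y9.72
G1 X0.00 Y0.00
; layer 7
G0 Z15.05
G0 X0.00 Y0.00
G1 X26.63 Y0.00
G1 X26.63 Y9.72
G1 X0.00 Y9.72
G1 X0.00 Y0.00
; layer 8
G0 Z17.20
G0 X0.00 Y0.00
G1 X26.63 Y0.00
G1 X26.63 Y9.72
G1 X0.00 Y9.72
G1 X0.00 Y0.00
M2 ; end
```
solid part
  facet normal 0.0000 0.0000 -1.0000
    outer loop
      vertex 26.63 9.72 0.00
      vertex 26.63 0.00 0.00
      vertex 0.00 0.00 0.00
    endloop
  endfacet
  facet normal 0.0000 0.0000 -1.0000
    outer loop
      vertex 0.00 9.72 0.00
      vertex 26.63 9.72 0.00
      vertex 0.00 0.00 0.00
    endloop
  endfacet
  facet normal 0.0000 0.0000 1.0000
    outer loop
      vertex 0.00 0.00 17.20
      vertex 26.63 0.00 17.20
      vertex 26.63 9.72 17.20
    endloop
  endfacet
  facet normal 0.0000 0.0000 1.0000
    outer loop
      vertex 0.00 0.00 17.20
      vertex 26.63 9.72 17.20
      vertex 0.00 9.72 17.20
    endloop
  endfacet
  facet normal 0.0000 -1.0000 0.0000
    outer loop
      vertex 0.00 0.00 0.00
      vertex 26.63 0.00 0.00
      vertex 26.63 0.00 17.20
    endloop
  endfacet
  facet normal 0.0000 -1.0000 0.0000
    outer loop
      vertex 0.00 0.00 0.00
      vertex 26.63 0.00 17.20
      vertex 0.00 0.00 17.20
    endloop
  endfacet
  facet normal 0.0000 1.0000 0.0000
    outer loop
      vertex 26.63 9.72 17.20
      vertex 26.63 9.72 0.00
      vertex 0.00 9.72 0.00
    endloop
  endfacet
  facet normal 0.0000 1.0000 0.0000
    outer loop
      vertex 0.00 9.72 17.20
      vertex 26.63 9.72 17.20
      vertex 0.00 9.72 0.00
    endloop
  endfacet
  facet normal -1.0000 0.0000 0.0000
    outer loop
      vertex 0.00 9.72 17.20
      vertex 0.00 9.72 0.00
      vertex 0.00 0.00 0.00
    endloop
  endfacet
  facet normal -1.0000 0.0000 0.0000
    outer loop
      vertex 0.00 0.00 17.20
      vertex 0.00 9.72 17.20
      vertex 0.00 0.00 0.00
    endloop
  endfacet
  facet normal 1.0000 0.0000 0.0000
    outer loop
      vertex 26.63 0.00 0.00
      vertex 26.63 9.72 0.00
      vertex 26.63 9.72 17.20
    endloop
  endfacet
  facet normal 1.0000 0.0000 0.0000
    outer loop
      vertex 26.63 0.00 0.00
      vertex 26.63 9.72 17.20
      vertex 26.63 0.00 17.20
    endloop
  endfacet
endsolid part

The G0 Z moves step by Δz≈2.15 mm. Every layer's G1 loop is the same polygon, so the solid is a straight extrusion of it from z=0 to z≈17.2. Closing with flat bottom and top caps and triangulating gives 12 facets — a rectangular box, roughly 26.6 × 9.72 mm footprint and 17.2 mm tall.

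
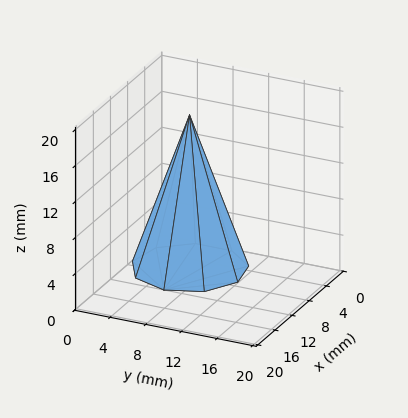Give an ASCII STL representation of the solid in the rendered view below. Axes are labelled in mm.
Reading the render: the shape is a regular 9-sided pyramid, base circumscribed radius ≈ 6 mm, apex at z ≈ 17 mm (dimensions read to the nearest mm from the axis ticks). For the STL, each face is triangulated and given an outward normal.

solid part
  facet normal 0.0000 0.0000 -1.0000
    outer loop
      vertex 7.04 11.91 0.00
      vertex 10.60 9.86 0.00
      vertex 12.00 6.00 0.00
    endloop
  endfacet
  facet normal 0.0000 0.0000 -1.0000
    outer loop
      vertex 3.00 11.20 0.00
      vertex 7.04 11.91 0.00
      vertex 12.00 6.00 0.00
    endloop
  endfacet
  facet normal 0.0000 0.0000 -1.0000
    outer loop
      vertex 0.36 8.05 0.00
      vertex 3.00 11.20 0.00
      vertex 12.00 6.00 0.00
    endloop
  endfacet
  facet normal 0.0000 0.0000 -1.0000
    outer loop
      vertex 0.36 3.95 0.00
      vertex 0.36 8.05 0.00
      vertex 12.00 6.00 0.00
    endloop
  endfacet
  facet normal 0.0000 0.0000 -1.0000
    outer loop
      vertex 3.00 0.80 0.00
      vertex 0.36 3.95 0.00
      vertex 12.00 6.00 0.00
    endloop
  endfacet
  facet normal 0.0000 0.0000 -1.0000
    outer loop
      vertex 7.04 0.09 0.00
      vertex 3.00 0.80 0.00
      vertex 12.00 6.00 0.00
    endloop
  endfacet
  facet normal 0.0000 0.0000 -1.0000
    outer loop
      vertex 10.60 2.14 0.00
      vertex 7.04 0.09 0.00
      vertex 12.00 6.00 0.00
    endloop
  endfacet
  facet normal 0.8922 0.3236 0.3149
    outer loop
      vertex 12.00 6.00 0.00
      vertex 10.60 9.86 0.00
      vertex 6.00 6.00 17.00
    endloop
  endfacet
  facet normal 0.4736 0.8225 0.3149
    outer loop
      vertex 10.60 9.86 0.00
      vertex 7.04 11.91 0.00
      vertex 6.00 6.00 17.00
    endloop
  endfacet
  facet normal -0.1643 0.9348 0.3149
    outer loop
      vertex 7.04 11.91 0.00
      vertex 3.00 11.20 0.00
      vertex 6.00 6.00 17.00
    endloop
  endfacet
  facet normal -0.7274 0.6097 0.3149
    outer loop
      vertex 3.00 11.20 0.00
      vertex 0.36 8.05 0.00
      vertex 6.00 6.00 17.00
    endloop
  endfacet
  facet normal -0.9491 0.0000 0.3149
    outer loop
      vertex 0.36 8.05 0.00
      vertex 0.36 3.95 0.00
      vertex 6.00 6.00 17.00
    endloop
  endfacet
  facet normal -0.7274 -0.6097 0.3149
    outer loop
      vertex 0.36 3.95 0.00
      vertex 3.00 0.80 0.00
      vertex 6.00 6.00 17.00
    endloop
  endfacet
  facet normal -0.1643 -0.9348 0.3149
    outer loop
      vertex 3.00 0.80 0.00
      vertex 7.04 0.09 0.00
      vertex 6.00 6.00 17.00
    endloop
  endfacet
  facet normal 0.4736 -0.8225 0.3149
    outer loop
      vertex 7.04 0.09 0.00
      vertex 10.60 2.14 0.00
      vertex 6.00 6.00 17.00
    endloop
  endfacet
  facet normal 0.8922 -0.3236 0.3149
    outer loop
      vertex 10.60 2.14 0.00
      vertex 12.00 6.00 0.00
      vertex 6.00 6.00 17.00
    endloop
  endfacet
endsolid part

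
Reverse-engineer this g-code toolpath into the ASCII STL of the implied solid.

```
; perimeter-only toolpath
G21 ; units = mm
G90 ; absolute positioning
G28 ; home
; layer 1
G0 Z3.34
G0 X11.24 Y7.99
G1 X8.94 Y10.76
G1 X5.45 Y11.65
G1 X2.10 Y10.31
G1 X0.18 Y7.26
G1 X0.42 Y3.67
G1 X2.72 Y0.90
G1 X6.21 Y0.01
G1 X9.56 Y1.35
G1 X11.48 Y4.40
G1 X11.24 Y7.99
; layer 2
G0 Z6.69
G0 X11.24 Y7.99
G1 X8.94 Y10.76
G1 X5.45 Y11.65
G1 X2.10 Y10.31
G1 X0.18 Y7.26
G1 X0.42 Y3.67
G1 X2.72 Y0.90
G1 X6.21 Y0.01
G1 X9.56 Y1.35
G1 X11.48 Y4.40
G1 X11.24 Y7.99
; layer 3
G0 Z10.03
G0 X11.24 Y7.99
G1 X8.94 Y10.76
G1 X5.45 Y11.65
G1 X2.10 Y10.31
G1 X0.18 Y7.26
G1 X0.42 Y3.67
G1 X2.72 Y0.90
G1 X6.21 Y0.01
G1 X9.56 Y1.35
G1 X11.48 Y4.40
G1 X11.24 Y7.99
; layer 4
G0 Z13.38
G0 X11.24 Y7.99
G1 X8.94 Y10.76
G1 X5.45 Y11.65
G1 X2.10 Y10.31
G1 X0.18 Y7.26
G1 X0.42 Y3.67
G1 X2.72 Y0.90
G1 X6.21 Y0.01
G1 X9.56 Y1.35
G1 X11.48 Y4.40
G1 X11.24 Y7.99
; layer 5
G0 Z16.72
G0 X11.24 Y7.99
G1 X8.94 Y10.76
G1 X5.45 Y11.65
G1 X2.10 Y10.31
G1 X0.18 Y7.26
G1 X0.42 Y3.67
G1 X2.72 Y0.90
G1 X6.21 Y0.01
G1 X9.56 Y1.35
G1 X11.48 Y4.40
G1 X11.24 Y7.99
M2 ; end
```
solid part
  facet normal 0.0000 0.0000 -1.0000
    outer loop
      vertex 5.45 11.65 0.00
      vertex 8.94 10.76 0.00
      vertex 11.24 7.99 0.00
    endloop
  endfacet
  facet normal 0.0000 0.0000 -1.0000
    outer loop
      vertex 2.10 10.31 0.00
      vertex 5.45 11.65 0.00
      vertex 11.24 7.99 0.00
    endloop
  endfacet
  facet normal 0.0000 0.0000 -1.0000
    outer loop
      vertex 0.18 7.26 0.00
      vertex 2.10 10.31 0.00
      vertex 11.24 7.99 0.00
    endloop
  endfacet
  facet normal 0.0000 0.0000 -1.0000
    outer loop
      vertex 0.42 3.67 0.00
      vertex 0.18 7.26 0.00
      vertex 11.24 7.99 0.00
    endloop
  endfacet
  facet normal 0.0000 0.0000 -1.0000
    outer loop
      vertex 2.72 0.90 0.00
      vertex 0.42 3.67 0.00
      vertex 11.24 7.99 0.00
    endloop
  endfacet
  facet normal 0.0000 0.0000 -1.0000
    outer loop
      vertex 6.21 0.01 0.00
      vertex 2.72 0.90 0.00
      vertex 11.24 7.99 0.00
    endloop
  endfacet
  facet normal 0.0000 0.0000 -1.0000
    outer loop
      vertex 9.56 1.35 0.00
      vertex 6.21 0.01 0.00
      vertex 11.24 7.99 0.00
    endloop
  endfacet
  facet normal 0.0000 0.0000 -1.0000
    outer loop
      vertex 11.48 4.40 0.00
      vertex 9.56 1.35 0.00
      vertex 11.24 7.99 0.00
    endloop
  endfacet
  facet normal 0.0000 0.0000 1.0000
    outer loop
      vertex 11.24 7.99 16.72
      vertex 8.94 10.76 16.72
      vertex 5.45 11.65 16.72
    endloop
  endfacet
  facet normal 0.0000 0.0000 1.0000
    outer loop
      vertex 11.24 7.99 16.72
      vertex 5.45 11.65 16.72
      vertex 2.10 10.31 16.72
    endloop
  endfacet
  facet normal 0.0000 0.0000 1.0000
    outer loop
      vertex 11.24 7.99 16.72
      vertex 2.10 10.31 16.72
      vertex 0.18 7.26 16.72
    endloop
  endfacet
  facet normal 0.0000 0.0000 1.0000
    outer loop
      vertex 11.24 7.99 16.72
      vertex 0.18 7.26 16.72
      vertex 0.42 3.67 16.72
    endloop
  endfacet
  facet normal 0.0000 0.0000 1.0000
    outer loop
      vertex 11.24 7.99 16.72
      vertex 0.42 3.67 16.72
      vertex 2.72 0.90 16.72
    endloop
  endfacet
  facet normal 0.0000 0.0000 1.0000
    outer loop
      vertex 11.24 7.99 16.72
      vertex 2.72 0.90 16.72
      vertex 6.21 0.01 16.72
    endloop
  endfacet
  facet normal 0.0000 0.0000 1.0000
    outer loop
      vertex 11.24 7.99 16.72
      vertex 6.21 0.01 16.72
      vertex 9.56 1.35 16.72
    endloop
  endfacet
  facet normal 0.0000 0.0000 1.0000
    outer loop
      vertex 11.24 7.99 16.72
      vertex 9.56 1.35 16.72
      vertex 11.48 4.40 16.72
    endloop
  endfacet
  facet normal 0.7694 0.6388 0.0000
    outer loop
      vertex 11.24 7.99 0.00
      vertex 8.94 10.76 0.00
      vertex 8.94 10.76 16.72
    endloop
  endfacet
  facet normal 0.7694 0.6388 0.0000
    outer loop
      vertex 11.24 7.99 0.00
      vertex 8.94 10.76 16.72
      vertex 11.24 7.99 16.72
    endloop
  endfacet
  facet normal 0.2471 0.9690 0.0000
    outer loop
      vertex 8.94 10.76 0.00
      vertex 5.45 11.65 0.00
      vertex 5.45 11.65 16.72
    endloop
  endfacet
  facet normal 0.2471 0.9690 0.0000
    outer loop
      vertex 8.94 10.76 0.00
      vertex 5.45 11.65 16.72
      vertex 8.94 10.76 16.72
    endloop
  endfacet
  facet normal -0.3714 0.9285 0.0000
    outer loop
      vertex 5.45 11.65 0.00
      vertex 2.10 10.31 0.00
      vertex 2.10 10.31 16.72
    endloop
  endfacet
  facet normal -0.3714 0.9285 0.0000
    outer loop
      vertex 5.45 11.65 0.00
      vertex 2.10 10.31 16.72
      vertex 5.45 11.65 16.72
    endloop
  endfacet
  facet normal -0.8463 0.5327 0.0000
    outer loop
      vertex 2.10 10.31 0.00
      vertex 0.18 7.26 0.00
      vertex 0.18 7.26 16.72
    endloop
  endfacet
  facet normal -0.8463 0.5327 0.0000
    outer loop
      vertex 2.10 10.31 0.00
      vertex 0.18 7.26 16.72
      vertex 2.10 10.31 16.72
    endloop
  endfacet
  facet normal -0.9978 -0.0667 0.0000
    outer loop
      vertex 0.18 7.26 0.00
      vertex 0.42 3.67 0.00
      vertex 0.42 3.67 16.72
    endloop
  endfacet
  facet normal -0.9978 -0.0667 0.0000
    outer loop
      vertex 0.18 7.26 0.00
      vertex 0.42 3.67 16.72
      vertex 0.18 7.26 16.72
    endloop
  endfacet
  facet normal -0.7694 -0.6388 0.0000
    outer loop
      vertex 0.42 3.67 0.00
      vertex 2.72 0.90 0.00
      vertex 2.72 0.90 16.72
    endloop
  endfacet
  facet normal -0.7694 -0.6388 0.0000
    outer loop
      vertex 0.42 3.67 0.00
      vertex 2.72 0.90 16.72
      vertex 0.42 3.67 16.72
    endloop
  endfacet
  facet normal -0.2471 -0.9690 0.0000
    outer loop
      vertex 2.72 0.90 0.00
      vertex 6.21 0.01 0.00
      vertex 6.21 0.01 16.72
    endloop
  endfacet
  facet normal -0.2471 -0.9690 0.0000
    outer loop
      vertex 2.72 0.90 0.00
      vertex 6.21 0.01 16.72
      vertex 2.72 0.90 16.72
    endloop
  endfacet
  facet normal 0.3714 -0.9285 0.0000
    outer loop
      vertex 6.21 0.01 0.00
      vertex 9.56 1.35 0.00
      vertex 9.56 1.35 16.72
    endloop
  endfacet
  facet normal 0.3714 -0.9285 0.0000
    outer loop
      vertex 6.21 0.01 0.00
      vertex 9.56 1.35 16.72
      vertex 6.21 0.01 16.72
    endloop
  endfacet
  facet normal 0.8463 -0.5327 0.0000
    outer loop
      vertex 9.56 1.35 0.00
      vertex 11.48 4.40 0.00
      vertex 11.48 4.40 16.72
    endloop
  endfacet
  facet normal 0.8463 -0.5327 0.0000
    outer loop
      vertex 9.56 1.35 0.00
      vertex 11.48 4.40 16.72
      vertex 9.56 1.35 16.72
    endloop
  endfacet
  facet normal 0.9978 0.0667 0.0000
    outer loop
      vertex 11.48 4.40 0.00
      vertex 11.24 7.99 0.00
      vertex 11.24 7.99 16.72
    endloop
  endfacet
  facet normal 0.9978 0.0667 0.0000
    outer loop
      vertex 11.48 4.40 0.00
      vertex 11.24 7.99 16.72
      vertex 11.48 4.40 16.72
    endloop
  endfacet
endsolid part

The G0 Z moves step by Δz≈3.34 mm. Every layer's G1 loop is the same polygon, so the solid is a straight extrusion of it from z=0 to z≈16.7. Closing with flat bottom and top caps and triangulating gives 36 facets — a regular 10-sided prism (a cylinder approximated with 10 flat sides), circumscribed radius ≈ 5.83 mm, height ≈ 16.7 mm.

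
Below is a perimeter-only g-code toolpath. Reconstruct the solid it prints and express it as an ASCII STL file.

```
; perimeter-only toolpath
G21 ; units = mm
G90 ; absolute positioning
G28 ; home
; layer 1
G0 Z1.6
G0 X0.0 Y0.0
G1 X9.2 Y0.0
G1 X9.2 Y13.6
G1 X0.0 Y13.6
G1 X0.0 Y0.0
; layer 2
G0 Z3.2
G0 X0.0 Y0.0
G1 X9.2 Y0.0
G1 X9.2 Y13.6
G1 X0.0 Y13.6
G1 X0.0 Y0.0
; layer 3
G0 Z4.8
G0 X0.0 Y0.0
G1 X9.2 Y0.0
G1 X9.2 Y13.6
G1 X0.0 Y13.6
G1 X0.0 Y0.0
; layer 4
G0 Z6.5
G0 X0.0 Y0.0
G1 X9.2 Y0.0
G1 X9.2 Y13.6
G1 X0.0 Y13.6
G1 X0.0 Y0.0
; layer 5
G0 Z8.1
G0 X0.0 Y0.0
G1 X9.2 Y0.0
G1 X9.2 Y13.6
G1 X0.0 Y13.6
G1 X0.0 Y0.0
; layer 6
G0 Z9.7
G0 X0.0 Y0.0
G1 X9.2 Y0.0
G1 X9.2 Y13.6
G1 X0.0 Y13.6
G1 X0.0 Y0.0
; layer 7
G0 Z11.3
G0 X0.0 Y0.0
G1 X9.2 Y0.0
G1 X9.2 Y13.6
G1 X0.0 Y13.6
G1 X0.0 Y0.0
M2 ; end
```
solid part
  facet normal 0.0000 0.0000 -1.0000
    outer loop
      vertex 9.2 13.6 0.0
      vertex 9.2 0.0 0.0
      vertex 0.0 0.0 0.0
    endloop
  endfacet
  facet normal 0.0000 0.0000 -1.0000
    outer loop
      vertex 0.0 13.6 0.0
      vertex 9.2 13.6 0.0
      vertex 0.0 0.0 0.0
    endloop
  endfacet
  facet normal 0.0000 0.0000 1.0000
    outer loop
      vertex 0.0 0.0 11.3
      vertex 9.2 0.0 11.3
      vertex 9.2 13.6 11.3
    endloop
  endfacet
  facet normal 0.0000 0.0000 1.0000
    outer loop
      vertex 0.0 0.0 11.3
      vertex 9.2 13.6 11.3
      vertex 0.0 13.6 11.3
    endloop
  endfacet
  facet normal 0.0000 -1.0000 0.0000
    outer loop
      vertex 0.0 0.0 0.0
      vertex 9.2 0.0 0.0
      vertex 9.2 0.0 11.3
    endloop
  endfacet
  facet normal 0.0000 -1.0000 0.0000
    outer loop
      vertex 0.0 0.0 0.0
      vertex 9.2 0.0 11.3
      vertex 0.0 0.0 11.3
    endloop
  endfacet
  facet normal 0.0000 1.0000 0.0000
    outer loop
      vertex 9.2 13.6 11.3
      vertex 9.2 13.6 0.0
      vertex 0.0 13.6 0.0
    endloop
  endfacet
  facet normal 0.0000 1.0000 0.0000
    outer loop
      vertex 0.0 13.6 11.3
      vertex 9.2 13.6 11.3
      vertex 0.0 13.6 0.0
    endloop
  endfacet
  facet normal -1.0000 0.0000 0.0000
    outer loop
      vertex 0.0 13.6 11.3
      vertex 0.0 13.6 0.0
      vertex 0.0 0.0 0.0
    endloop
  endfacet
  facet normal -1.0000 0.0000 0.0000
    outer loop
      vertex 0.0 0.0 11.3
      vertex 0.0 13.6 11.3
      vertex 0.0 0.0 0.0
    endloop
  endfacet
  facet normal 1.0000 0.0000 0.0000
    outer loop
      vertex 9.2 0.0 0.0
      vertex 9.2 13.6 0.0
      vertex 9.2 13.6 11.3
    endloop
  endfacet
  facet normal 1.0000 0.0000 0.0000
    outer loop
      vertex 9.2 0.0 0.0
      vertex 9.2 13.6 11.3
      vertex 9.2 0.0 11.3
    endloop
  endfacet
endsolid part

The G0 Z moves step by Δz≈1.6 mm. Every layer's G1 loop is the same polygon, so the solid is a straight extrusion of it from z=0 to z≈11.3. Closing with flat bottom and top caps and triangulating gives 12 facets — a rectangular box, roughly 9.2 × 13.6 mm footprint and 11.3 mm tall.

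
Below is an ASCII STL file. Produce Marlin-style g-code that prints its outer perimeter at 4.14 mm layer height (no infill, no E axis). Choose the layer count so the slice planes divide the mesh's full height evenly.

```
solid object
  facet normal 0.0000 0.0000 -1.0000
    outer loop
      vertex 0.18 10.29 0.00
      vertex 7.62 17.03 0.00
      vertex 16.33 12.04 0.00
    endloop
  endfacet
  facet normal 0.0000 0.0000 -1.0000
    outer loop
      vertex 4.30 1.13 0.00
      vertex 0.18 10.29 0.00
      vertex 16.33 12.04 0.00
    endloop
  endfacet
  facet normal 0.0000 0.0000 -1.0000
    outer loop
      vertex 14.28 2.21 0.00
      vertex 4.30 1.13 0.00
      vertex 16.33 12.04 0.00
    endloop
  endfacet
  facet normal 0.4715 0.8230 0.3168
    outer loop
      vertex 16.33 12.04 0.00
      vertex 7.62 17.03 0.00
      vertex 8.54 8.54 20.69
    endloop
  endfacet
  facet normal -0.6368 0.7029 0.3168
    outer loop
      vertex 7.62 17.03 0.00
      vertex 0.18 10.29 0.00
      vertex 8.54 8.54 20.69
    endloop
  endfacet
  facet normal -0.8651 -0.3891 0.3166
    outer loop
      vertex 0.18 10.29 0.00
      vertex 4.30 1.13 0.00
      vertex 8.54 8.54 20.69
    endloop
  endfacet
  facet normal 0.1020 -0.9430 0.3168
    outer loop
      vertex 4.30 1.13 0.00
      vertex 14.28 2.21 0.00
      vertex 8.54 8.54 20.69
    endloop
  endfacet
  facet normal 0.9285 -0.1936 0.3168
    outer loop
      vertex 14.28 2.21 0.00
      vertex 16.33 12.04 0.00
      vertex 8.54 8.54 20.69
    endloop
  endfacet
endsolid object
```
; perimeter-only toolpath
G21 ; units = mm
G90 ; absolute positioning
G28 ; home
; layer 1
G0 Z4.14
G0 X14.77 Y11.34
G1 X7.80 Y15.33
G1 X1.85 Y9.94
G1 X5.15 Y2.61
G1 X13.13 Y3.48
G1 X14.77 Y11.34
; layer 2
G0 Z8.28
G0 X13.21 Y10.64
G1 X7.99 Y13.63
G1 X3.52 Y9.59
G1 X6.00 Y4.09
G1 X11.98 Y4.74
G1 X13.21 Y10.64
; layer 3
G0 Z12.41
G0 X11.66 Y9.94
G1 X8.17 Y11.94
G1 X5.20 Y9.24
G1 X6.84 Y5.58
G1 X10.84 Y6.01
G1 X11.66 Y9.94
; layer 4
G0 Z16.55
G0 X10.10 Y9.24
G1 X8.36 Y10.24
G1 X6.87 Y8.89
G1 X7.69 Y7.06
G1 X9.69 Y7.27
G1 X10.10 Y9.24
M2 ; end

The solid is a regular 5-sided pyramid, base circumscribed radius ≈ 8.54 mm, apex at z ≈ 20.7 mm. Slicing at Δz = 4.14 mm — 5 equal slices spanning the solid's height, so layer i sits at z = i·h/5 — gives 4 non-empty perimeters. Each is a 5-segment closed polygon; G0 lifts to the layer z and rapids to the start vertex, then G1 traces the edges. The cross-section shrinks linearly with z (the slice at the apex is degenerate and omitted).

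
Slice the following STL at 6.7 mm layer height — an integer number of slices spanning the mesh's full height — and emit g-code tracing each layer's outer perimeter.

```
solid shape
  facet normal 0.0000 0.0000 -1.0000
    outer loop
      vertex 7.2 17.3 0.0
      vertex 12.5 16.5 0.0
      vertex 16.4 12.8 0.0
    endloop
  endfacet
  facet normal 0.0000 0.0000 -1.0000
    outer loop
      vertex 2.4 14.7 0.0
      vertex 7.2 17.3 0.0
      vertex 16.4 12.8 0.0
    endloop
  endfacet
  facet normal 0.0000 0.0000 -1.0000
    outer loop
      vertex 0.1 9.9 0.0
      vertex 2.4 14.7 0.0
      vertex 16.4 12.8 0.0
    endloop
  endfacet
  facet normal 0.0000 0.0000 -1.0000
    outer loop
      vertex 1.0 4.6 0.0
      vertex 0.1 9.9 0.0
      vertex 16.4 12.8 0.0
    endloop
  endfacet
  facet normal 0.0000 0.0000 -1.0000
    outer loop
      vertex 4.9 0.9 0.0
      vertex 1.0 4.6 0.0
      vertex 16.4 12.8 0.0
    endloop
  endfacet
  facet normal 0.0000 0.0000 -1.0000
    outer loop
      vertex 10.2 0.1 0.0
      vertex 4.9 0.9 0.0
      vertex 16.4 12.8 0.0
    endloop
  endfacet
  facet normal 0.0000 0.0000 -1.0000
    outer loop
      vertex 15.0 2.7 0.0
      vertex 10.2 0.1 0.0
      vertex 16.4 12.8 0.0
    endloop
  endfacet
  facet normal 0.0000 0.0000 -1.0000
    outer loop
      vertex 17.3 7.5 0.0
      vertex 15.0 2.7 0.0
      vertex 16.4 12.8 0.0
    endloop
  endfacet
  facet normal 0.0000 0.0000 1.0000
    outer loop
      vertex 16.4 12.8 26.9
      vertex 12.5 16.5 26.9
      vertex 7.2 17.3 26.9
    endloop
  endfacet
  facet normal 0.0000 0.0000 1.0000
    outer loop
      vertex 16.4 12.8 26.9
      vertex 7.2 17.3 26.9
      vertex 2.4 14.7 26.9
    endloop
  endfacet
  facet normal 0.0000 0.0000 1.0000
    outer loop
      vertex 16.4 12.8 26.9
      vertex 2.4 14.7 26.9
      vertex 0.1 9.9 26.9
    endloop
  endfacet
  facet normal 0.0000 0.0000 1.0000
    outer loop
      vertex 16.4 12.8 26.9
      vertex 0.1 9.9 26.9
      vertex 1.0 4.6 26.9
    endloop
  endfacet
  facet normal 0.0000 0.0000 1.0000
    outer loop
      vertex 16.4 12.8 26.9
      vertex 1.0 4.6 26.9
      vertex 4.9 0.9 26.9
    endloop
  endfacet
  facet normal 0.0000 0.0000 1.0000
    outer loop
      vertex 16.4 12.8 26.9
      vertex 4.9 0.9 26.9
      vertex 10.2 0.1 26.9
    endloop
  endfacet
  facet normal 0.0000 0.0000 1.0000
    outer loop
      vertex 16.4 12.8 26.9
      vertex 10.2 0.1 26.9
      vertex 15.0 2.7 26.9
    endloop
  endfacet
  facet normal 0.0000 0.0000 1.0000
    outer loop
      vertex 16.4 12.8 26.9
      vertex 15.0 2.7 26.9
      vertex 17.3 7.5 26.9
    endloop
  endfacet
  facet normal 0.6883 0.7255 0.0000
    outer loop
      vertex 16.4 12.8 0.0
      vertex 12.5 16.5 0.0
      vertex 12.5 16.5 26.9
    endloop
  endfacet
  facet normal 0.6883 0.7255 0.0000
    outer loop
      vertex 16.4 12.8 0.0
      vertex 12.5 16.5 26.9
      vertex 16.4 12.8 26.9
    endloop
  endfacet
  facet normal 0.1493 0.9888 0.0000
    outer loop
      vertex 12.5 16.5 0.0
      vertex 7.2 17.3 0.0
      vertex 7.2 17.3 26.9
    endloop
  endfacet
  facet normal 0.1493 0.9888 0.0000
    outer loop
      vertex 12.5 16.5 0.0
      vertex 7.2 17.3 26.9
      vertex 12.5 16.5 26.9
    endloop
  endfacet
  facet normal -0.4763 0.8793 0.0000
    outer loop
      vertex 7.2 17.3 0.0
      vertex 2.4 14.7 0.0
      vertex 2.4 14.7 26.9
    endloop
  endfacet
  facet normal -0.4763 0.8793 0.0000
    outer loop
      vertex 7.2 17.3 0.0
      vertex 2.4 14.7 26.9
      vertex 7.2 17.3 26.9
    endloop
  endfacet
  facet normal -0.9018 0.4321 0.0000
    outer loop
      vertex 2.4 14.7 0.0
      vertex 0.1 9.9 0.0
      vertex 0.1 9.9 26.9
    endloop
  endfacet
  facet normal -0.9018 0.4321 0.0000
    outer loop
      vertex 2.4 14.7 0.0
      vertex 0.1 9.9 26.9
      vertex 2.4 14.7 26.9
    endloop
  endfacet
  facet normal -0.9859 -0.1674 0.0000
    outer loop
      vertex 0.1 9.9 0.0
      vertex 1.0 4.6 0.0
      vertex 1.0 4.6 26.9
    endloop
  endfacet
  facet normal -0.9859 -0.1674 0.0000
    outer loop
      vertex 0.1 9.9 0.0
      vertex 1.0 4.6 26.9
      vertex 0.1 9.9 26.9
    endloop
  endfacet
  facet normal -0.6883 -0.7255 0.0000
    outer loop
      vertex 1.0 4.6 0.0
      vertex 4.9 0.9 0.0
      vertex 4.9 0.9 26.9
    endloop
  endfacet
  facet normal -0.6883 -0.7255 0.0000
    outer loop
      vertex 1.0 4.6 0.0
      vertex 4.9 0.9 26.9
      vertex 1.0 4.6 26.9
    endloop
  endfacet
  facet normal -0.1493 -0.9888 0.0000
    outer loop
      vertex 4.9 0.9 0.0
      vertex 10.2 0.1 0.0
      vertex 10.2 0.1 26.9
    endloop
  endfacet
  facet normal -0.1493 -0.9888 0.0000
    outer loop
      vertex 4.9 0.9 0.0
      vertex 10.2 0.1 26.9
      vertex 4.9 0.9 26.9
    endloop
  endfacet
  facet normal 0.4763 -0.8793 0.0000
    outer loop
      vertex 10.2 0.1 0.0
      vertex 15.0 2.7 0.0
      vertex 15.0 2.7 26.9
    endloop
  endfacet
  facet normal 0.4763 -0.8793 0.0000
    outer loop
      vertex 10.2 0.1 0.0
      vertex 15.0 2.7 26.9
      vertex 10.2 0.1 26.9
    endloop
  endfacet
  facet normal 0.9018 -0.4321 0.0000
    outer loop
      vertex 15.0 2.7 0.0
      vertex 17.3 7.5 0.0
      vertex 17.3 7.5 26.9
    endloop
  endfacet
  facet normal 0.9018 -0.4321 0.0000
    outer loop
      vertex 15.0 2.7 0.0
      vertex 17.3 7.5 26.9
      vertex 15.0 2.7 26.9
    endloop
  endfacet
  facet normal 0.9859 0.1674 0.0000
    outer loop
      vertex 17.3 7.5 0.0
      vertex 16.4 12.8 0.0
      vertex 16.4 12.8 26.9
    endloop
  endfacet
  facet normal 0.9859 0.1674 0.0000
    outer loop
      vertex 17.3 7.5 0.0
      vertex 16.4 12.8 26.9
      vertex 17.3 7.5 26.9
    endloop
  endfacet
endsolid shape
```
; perimeter-only toolpath
G21 ; units = mm
G90 ; absolute positioning
G28 ; home
; layer 1
G0 Z6.7
G0 X16.4 Y12.8
G1 X12.5 Y16.5
G1 X7.2 Y17.3
G1 X2.4 Y14.7
G1 X0.1 Y9.9
G1 X1.0 Y4.6
G1 X4.9 Y0.9
G1 X10.2 Y0.1
G1 X15.0 Y2.7
G1 X17.3 Y7.5
G1 X16.4 Y12.8
; layer 2
G0 Z13.4
G0 X16.4 Y12.8
G1 X12.5 Y16.5
G1 X7.2 Y17.3
G1 X2.4 Y14.7
G1 X0.1 Y9.9
G1 X1.0 Y4.6
G1 X4.9 Y0.9
G1 X10.2 Y0.1
G1 X15.0 Y2.7
G1 X17.3 Y7.5
G1 X16.4 Y12.8
; layer 3
G0 Z20.2
G0 X16.4 Y12.8
G1 X12.5 Y16.5
G1 X7.2 Y17.3
G1 X2.4 Y14.7
G1 X0.1 Y9.9
G1 X1.0 Y4.6
G1 X4.9 Y0.9
G1 X10.2 Y0.1
G1 X15.0 Y2.7
G1 X17.3 Y7.5
G1 X16.4 Y12.8
; layer 4
G0 Z26.9
G0 X16.4 Y12.8
G1 X12.5 Y16.5
G1 X7.2 Y17.3
G1 X2.4 Y14.7
G1 X0.1 Y9.9
G1 X1.0 Y4.6
G1 X4.9 Y0.9
G1 X10.2 Y0.1
G1 X15.0 Y2.7
G1 X17.3 Y7.5
G1 X16.4 Y12.8
M2 ; end

The solid is a regular 10-sided prism (a cylinder approximated with 10 flat sides), circumscribed radius ≈ 8.7 mm, height ≈ 26.9 mm. Slicing at Δz = 6.7 mm — 4 equal slices spanning the solid's height, so layer i sits at z = i·h/4 — gives 4 non-empty perimeters. Each is a 10-segment closed polygon; G0 lifts to the layer z and rapids to the start vertex, then G1 traces the edges.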